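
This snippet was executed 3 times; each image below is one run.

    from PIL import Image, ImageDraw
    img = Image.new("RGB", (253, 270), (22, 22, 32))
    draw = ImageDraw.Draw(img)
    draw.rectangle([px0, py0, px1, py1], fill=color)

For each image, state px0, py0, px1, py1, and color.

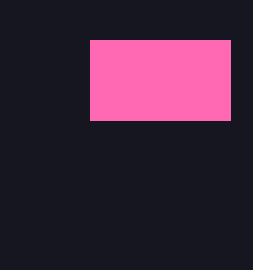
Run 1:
px0 = 90; py0 = 40; px1 = 230; py1 = 120; color = 'hotpink'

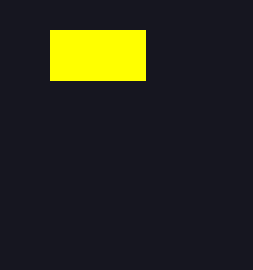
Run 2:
px0 = 50
py0 = 30
px1 = 145
py1 = 80
color = 'yellow'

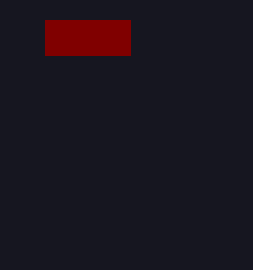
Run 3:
px0 = 45; py0 = 20; px1 = 130; py1 = 55; color = 'maroon'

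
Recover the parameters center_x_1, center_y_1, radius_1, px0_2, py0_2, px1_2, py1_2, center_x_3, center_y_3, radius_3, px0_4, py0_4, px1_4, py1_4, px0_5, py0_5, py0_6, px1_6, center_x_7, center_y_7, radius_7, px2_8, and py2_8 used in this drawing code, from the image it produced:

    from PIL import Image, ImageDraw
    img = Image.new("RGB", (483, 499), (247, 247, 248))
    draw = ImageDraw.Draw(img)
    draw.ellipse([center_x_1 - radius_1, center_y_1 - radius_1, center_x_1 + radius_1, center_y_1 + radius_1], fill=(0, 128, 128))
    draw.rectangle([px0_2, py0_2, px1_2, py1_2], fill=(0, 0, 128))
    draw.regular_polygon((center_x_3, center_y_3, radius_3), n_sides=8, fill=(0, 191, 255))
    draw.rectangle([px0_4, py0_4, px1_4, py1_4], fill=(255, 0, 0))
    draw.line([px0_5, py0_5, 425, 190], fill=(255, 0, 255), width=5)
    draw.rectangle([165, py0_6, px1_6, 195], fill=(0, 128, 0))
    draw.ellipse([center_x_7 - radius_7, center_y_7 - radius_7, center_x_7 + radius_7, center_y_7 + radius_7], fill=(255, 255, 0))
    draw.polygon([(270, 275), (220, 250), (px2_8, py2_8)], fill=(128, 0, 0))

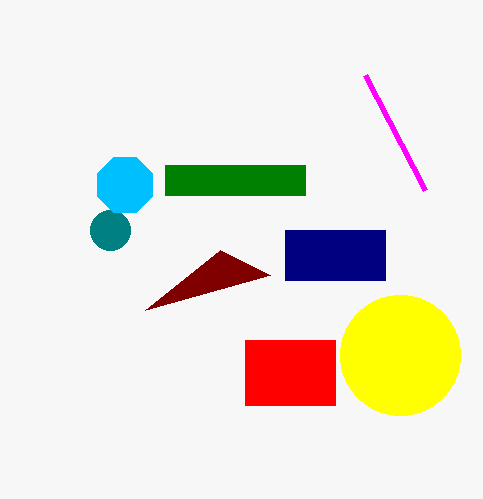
center_x_1 = 110, center_y_1 = 230, radius_1 = 20, px0_2 = 285, py0_2 = 230, px1_2 = 385, py1_2 = 280, center_x_3 = 125, center_y_3 = 185, radius_3 = 30, px0_4 = 245, py0_4 = 340, px1_4 = 335, py1_4 = 405, px0_5 = 365, py0_5 = 75, py0_6 = 165, px1_6 = 305, center_x_7 = 400, center_y_7 = 355, radius_7 = 60, px2_8 = 145, py2_8 = 310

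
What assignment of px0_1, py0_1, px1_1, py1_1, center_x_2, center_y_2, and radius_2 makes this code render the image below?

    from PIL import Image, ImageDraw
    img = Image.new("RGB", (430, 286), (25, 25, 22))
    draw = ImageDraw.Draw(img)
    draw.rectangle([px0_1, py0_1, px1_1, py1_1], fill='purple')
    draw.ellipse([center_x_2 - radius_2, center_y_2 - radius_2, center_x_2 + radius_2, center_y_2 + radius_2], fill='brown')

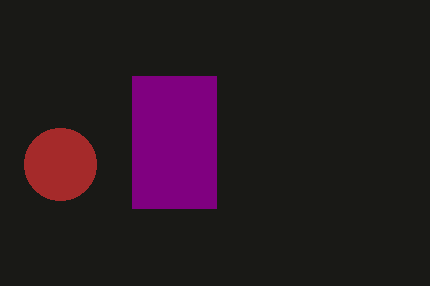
px0_1 = 132, py0_1 = 76, px1_1 = 216, py1_1 = 208, center_x_2 = 60, center_y_2 = 164, radius_2 = 36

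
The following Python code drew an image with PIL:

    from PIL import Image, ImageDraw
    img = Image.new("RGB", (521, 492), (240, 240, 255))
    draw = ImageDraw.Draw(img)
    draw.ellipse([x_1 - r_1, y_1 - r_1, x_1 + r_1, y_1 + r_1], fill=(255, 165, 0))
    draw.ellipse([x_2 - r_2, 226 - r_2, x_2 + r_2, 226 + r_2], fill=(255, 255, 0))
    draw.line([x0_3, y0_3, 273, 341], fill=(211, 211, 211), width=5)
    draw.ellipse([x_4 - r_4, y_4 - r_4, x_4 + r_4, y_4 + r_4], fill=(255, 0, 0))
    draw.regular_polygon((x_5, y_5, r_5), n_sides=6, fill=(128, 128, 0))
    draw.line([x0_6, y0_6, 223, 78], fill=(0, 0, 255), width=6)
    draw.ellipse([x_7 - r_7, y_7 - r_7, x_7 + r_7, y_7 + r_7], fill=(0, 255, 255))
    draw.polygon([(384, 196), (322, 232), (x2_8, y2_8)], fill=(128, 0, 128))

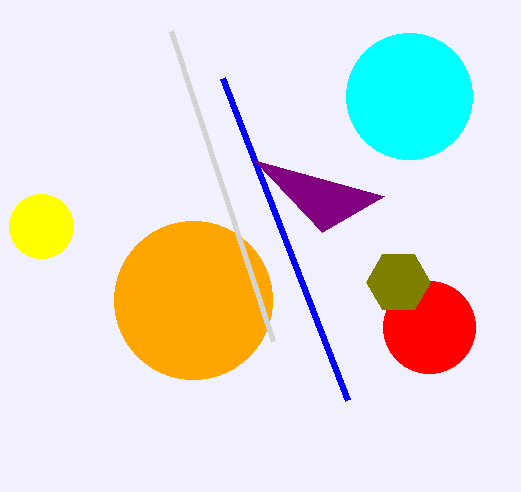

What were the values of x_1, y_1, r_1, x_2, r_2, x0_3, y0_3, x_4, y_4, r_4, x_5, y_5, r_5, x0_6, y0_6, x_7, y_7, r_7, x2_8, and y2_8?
x_1 = 193
y_1 = 300
r_1 = 79
x_2 = 41
r_2 = 32
x0_3 = 171
y0_3 = 31
x_4 = 429
y_4 = 327
r_4 = 46
x_5 = 398
y_5 = 282
r_5 = 32
x0_6 = 348
y0_6 = 400
x_7 = 409
y_7 = 96
r_7 = 63
x2_8 = 254
y2_8 = 160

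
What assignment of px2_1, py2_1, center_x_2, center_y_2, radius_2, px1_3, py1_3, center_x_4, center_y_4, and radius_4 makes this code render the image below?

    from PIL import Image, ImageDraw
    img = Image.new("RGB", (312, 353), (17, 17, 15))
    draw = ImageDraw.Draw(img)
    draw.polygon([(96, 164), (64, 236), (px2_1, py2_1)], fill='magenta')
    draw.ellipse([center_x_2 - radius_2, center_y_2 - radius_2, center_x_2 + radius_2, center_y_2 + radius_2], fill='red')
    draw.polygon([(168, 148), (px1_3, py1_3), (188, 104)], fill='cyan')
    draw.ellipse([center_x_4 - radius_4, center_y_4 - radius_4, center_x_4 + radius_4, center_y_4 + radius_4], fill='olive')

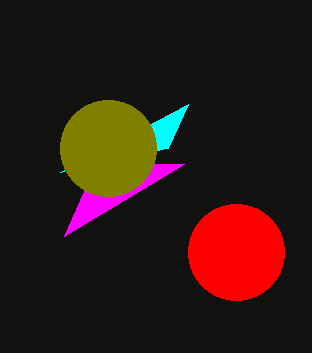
px2_1 = 184; py2_1 = 164; center_x_2 = 236; center_y_2 = 252; radius_2 = 48; px1_3 = 60; py1_3 = 172; center_x_4 = 108; center_y_4 = 148; radius_4 = 48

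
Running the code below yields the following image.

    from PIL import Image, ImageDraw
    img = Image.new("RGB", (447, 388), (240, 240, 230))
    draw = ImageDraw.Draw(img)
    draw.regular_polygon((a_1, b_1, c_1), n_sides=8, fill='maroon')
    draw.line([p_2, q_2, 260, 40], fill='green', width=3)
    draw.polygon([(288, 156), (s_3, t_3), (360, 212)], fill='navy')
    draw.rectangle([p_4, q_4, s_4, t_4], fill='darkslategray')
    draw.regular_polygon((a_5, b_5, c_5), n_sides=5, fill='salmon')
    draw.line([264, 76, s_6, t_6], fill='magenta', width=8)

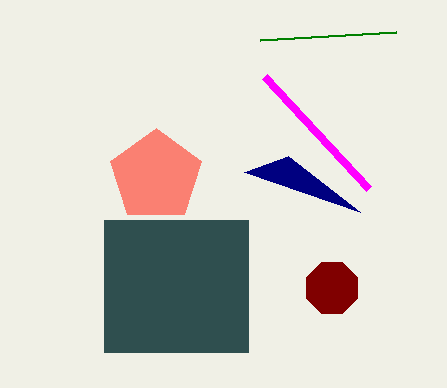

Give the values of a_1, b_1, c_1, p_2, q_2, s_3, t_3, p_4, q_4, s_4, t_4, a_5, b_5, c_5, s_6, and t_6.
a_1 = 332, b_1 = 288, c_1 = 28, p_2 = 396, q_2 = 32, s_3 = 244, t_3 = 172, p_4 = 104, q_4 = 220, s_4 = 248, t_4 = 352, a_5 = 156, b_5 = 176, c_5 = 48, s_6 = 368, t_6 = 188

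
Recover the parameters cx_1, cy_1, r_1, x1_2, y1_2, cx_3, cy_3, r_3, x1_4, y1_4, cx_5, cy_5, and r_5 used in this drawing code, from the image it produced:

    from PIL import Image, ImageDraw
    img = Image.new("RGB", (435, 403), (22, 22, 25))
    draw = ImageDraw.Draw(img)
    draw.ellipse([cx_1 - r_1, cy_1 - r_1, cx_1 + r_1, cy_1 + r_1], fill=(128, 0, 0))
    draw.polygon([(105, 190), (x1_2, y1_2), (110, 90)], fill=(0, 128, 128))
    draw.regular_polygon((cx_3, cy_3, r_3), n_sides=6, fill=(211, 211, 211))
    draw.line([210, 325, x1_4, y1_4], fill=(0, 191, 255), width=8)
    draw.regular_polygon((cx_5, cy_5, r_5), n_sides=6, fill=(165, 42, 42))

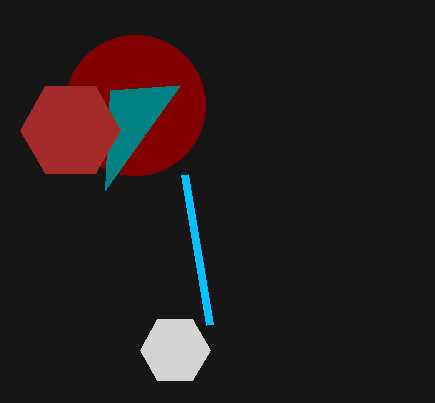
cx_1 = 135, cy_1 = 105, r_1 = 70, x1_2 = 180, y1_2 = 85, cx_3 = 175, cy_3 = 350, r_3 = 35, x1_4 = 185, y1_4 = 175, cx_5 = 70, cy_5 = 130, r_5 = 50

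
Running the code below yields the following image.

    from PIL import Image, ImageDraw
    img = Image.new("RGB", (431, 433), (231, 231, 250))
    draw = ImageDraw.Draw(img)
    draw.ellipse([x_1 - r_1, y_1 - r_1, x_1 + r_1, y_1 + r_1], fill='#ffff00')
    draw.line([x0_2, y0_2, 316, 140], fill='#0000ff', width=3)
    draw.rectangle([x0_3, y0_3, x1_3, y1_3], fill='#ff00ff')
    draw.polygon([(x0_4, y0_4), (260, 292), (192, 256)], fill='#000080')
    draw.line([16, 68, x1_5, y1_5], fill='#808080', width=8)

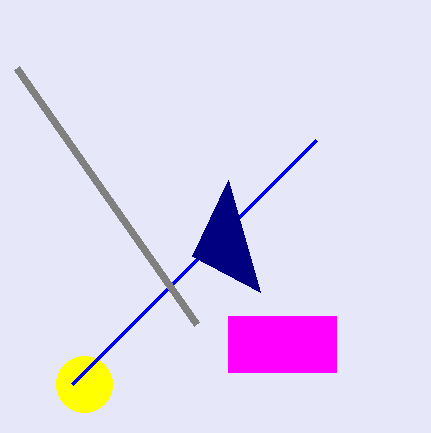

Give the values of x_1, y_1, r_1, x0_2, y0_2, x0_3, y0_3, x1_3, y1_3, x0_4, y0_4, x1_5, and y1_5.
x_1 = 84
y_1 = 384
r_1 = 28
x0_2 = 72
y0_2 = 384
x0_3 = 228
y0_3 = 316
x1_3 = 336
y1_3 = 372
x0_4 = 228
y0_4 = 180
x1_5 = 196
y1_5 = 324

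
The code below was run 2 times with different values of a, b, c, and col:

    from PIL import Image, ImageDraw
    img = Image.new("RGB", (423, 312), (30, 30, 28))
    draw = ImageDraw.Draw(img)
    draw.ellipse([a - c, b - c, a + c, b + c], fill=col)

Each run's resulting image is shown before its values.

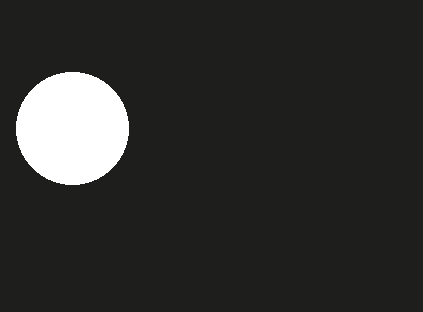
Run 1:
a = 72, b = 128, c = 56, col = 'white'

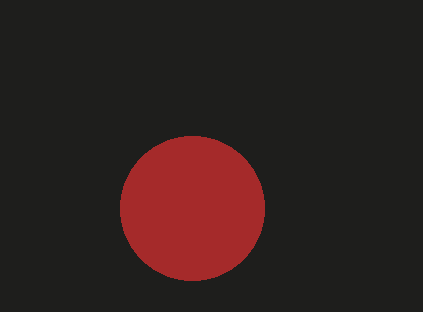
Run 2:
a = 192, b = 208, c = 72, col = 'brown'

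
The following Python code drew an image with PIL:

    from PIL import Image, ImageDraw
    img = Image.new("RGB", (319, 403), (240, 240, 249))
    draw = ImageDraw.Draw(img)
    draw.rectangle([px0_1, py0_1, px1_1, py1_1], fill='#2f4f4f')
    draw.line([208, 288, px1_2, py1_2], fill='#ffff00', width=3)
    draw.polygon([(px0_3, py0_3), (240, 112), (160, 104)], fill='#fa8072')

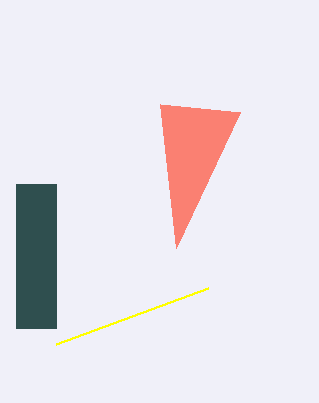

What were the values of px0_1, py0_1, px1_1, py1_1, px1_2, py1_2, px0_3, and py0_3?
px0_1 = 16, py0_1 = 184, px1_1 = 56, py1_1 = 328, px1_2 = 56, py1_2 = 344, px0_3 = 176, py0_3 = 248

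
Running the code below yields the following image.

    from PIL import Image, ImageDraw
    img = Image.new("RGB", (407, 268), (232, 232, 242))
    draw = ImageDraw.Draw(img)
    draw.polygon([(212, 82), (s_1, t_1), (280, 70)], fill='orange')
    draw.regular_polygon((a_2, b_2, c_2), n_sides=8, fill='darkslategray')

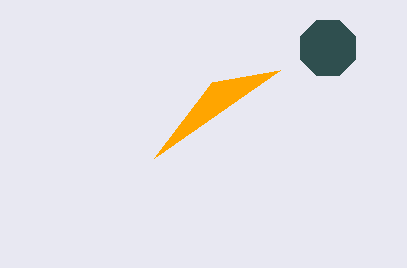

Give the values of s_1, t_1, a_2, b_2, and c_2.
s_1 = 154
t_1 = 158
a_2 = 328
b_2 = 48
c_2 = 30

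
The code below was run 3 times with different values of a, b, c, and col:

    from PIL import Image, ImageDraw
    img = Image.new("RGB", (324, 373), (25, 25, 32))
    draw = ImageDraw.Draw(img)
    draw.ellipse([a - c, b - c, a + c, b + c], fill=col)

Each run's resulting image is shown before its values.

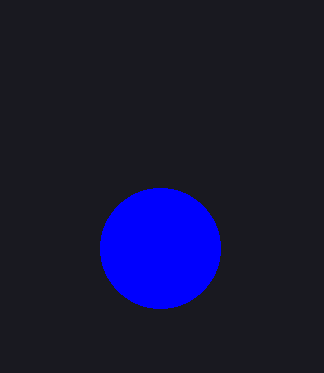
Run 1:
a = 160
b = 248
c = 60
col = 'blue'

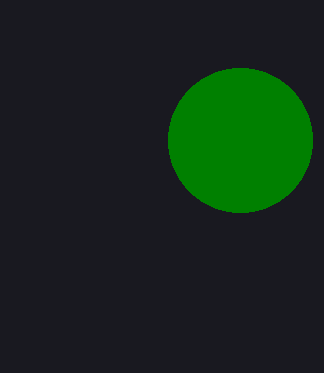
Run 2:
a = 240
b = 140
c = 72
col = 'green'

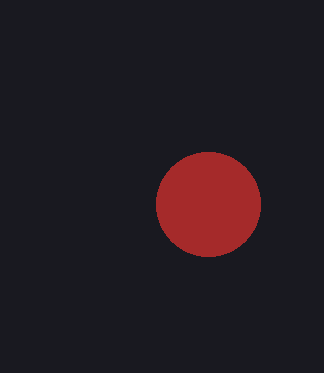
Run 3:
a = 208
b = 204
c = 52
col = 'brown'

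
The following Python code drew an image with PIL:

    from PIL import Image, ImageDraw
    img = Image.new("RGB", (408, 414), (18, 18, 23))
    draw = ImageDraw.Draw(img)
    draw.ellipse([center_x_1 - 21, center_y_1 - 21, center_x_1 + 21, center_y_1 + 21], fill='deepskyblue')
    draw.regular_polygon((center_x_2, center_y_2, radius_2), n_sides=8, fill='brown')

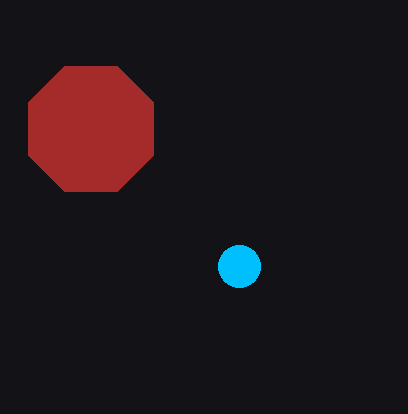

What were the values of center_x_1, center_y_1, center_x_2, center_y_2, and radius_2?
center_x_1 = 239
center_y_1 = 266
center_x_2 = 91
center_y_2 = 129
radius_2 = 68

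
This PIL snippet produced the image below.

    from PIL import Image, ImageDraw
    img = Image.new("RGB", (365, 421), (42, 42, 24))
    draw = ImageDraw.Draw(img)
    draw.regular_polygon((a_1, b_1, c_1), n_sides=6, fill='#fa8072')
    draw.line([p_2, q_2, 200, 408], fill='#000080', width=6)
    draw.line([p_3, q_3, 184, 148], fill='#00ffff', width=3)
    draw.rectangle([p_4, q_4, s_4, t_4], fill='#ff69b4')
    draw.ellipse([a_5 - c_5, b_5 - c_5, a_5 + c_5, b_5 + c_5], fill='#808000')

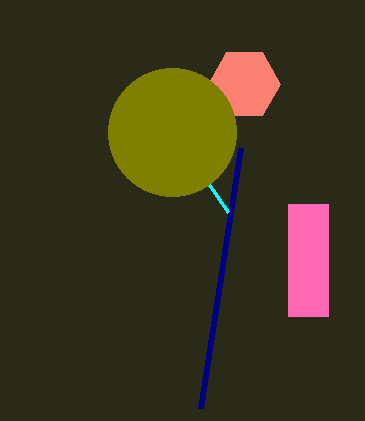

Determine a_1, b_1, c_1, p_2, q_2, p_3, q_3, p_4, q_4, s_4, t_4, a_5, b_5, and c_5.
a_1 = 244; b_1 = 84; c_1 = 36; p_2 = 240; q_2 = 148; p_3 = 228; q_3 = 212; p_4 = 288; q_4 = 204; s_4 = 328; t_4 = 316; a_5 = 172; b_5 = 132; c_5 = 64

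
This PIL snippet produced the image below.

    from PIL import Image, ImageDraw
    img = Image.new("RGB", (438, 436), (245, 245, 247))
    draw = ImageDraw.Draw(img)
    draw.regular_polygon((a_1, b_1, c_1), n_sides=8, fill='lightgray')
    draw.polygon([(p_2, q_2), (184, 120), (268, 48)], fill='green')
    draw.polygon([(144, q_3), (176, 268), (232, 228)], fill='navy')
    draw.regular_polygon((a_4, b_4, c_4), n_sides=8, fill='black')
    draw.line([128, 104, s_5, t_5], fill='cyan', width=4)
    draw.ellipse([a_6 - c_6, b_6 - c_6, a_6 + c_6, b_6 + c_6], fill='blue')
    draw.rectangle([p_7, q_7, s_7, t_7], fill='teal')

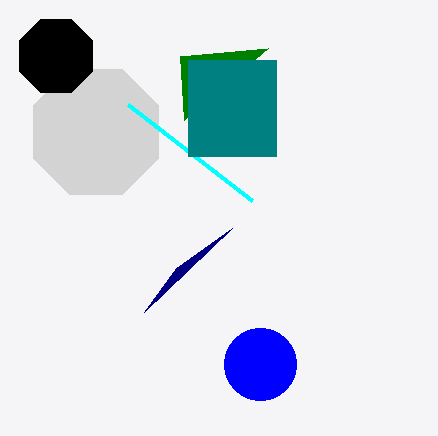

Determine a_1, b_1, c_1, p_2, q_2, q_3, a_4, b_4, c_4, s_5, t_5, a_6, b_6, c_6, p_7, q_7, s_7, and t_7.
a_1 = 96, b_1 = 132, c_1 = 68, p_2 = 180, q_2 = 56, q_3 = 312, a_4 = 56, b_4 = 56, c_4 = 40, s_5 = 252, t_5 = 200, a_6 = 260, b_6 = 364, c_6 = 36, p_7 = 188, q_7 = 60, s_7 = 276, t_7 = 156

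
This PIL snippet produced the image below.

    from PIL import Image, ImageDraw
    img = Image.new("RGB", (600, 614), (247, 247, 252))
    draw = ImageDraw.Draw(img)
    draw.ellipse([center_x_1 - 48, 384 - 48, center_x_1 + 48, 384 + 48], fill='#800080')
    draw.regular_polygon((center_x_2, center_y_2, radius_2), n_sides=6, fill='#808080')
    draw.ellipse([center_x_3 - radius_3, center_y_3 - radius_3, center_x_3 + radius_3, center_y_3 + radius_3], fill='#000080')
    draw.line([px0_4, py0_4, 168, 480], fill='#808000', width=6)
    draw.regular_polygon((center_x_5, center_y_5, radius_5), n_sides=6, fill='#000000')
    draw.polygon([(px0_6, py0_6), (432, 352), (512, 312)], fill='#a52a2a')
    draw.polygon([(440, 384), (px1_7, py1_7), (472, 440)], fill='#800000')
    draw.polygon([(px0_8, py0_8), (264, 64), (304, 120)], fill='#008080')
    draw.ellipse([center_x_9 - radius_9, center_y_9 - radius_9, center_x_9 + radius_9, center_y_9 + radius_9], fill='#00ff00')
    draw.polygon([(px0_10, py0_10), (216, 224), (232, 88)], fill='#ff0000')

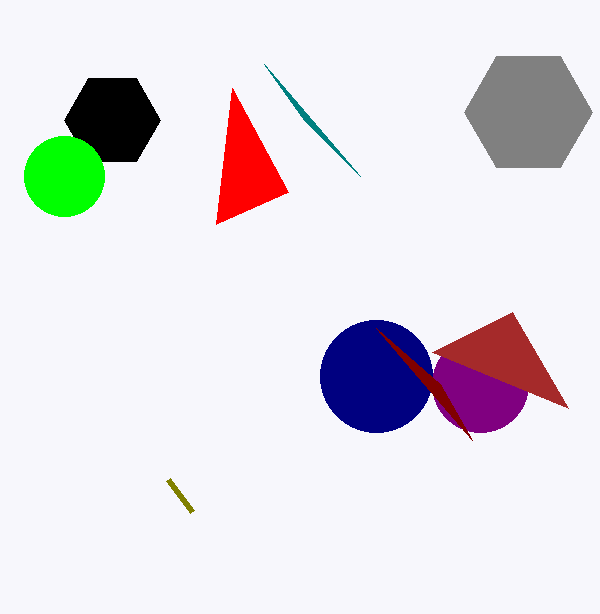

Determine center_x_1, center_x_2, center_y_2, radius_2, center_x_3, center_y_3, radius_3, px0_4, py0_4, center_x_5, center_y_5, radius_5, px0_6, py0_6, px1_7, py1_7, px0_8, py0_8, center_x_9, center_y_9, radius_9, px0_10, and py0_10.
center_x_1 = 480, center_x_2 = 528, center_y_2 = 112, radius_2 = 64, center_x_3 = 376, center_y_3 = 376, radius_3 = 56, px0_4 = 192, py0_4 = 512, center_x_5 = 112, center_y_5 = 120, radius_5 = 48, px0_6 = 568, py0_6 = 408, px1_7 = 376, py1_7 = 328, px0_8 = 360, py0_8 = 176, center_x_9 = 64, center_y_9 = 176, radius_9 = 40, px0_10 = 288, py0_10 = 192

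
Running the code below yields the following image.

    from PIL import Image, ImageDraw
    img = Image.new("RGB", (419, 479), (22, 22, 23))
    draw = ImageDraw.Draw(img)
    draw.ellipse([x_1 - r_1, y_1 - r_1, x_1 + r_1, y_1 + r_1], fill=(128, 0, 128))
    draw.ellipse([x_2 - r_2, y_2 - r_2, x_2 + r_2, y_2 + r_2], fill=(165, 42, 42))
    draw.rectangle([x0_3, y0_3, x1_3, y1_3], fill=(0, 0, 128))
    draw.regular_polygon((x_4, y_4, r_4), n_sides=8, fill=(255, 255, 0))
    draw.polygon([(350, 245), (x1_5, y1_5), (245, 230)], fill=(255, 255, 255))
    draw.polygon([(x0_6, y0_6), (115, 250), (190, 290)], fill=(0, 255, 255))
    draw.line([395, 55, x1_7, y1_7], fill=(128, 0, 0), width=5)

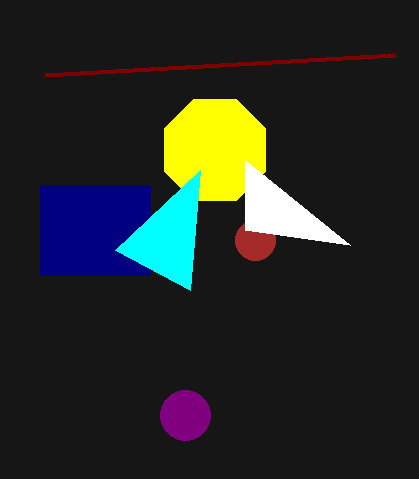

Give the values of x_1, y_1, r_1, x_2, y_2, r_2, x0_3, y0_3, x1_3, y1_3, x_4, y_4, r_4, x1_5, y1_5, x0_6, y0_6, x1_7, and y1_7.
x_1 = 185; y_1 = 415; r_1 = 25; x_2 = 255; y_2 = 240; r_2 = 20; x0_3 = 40; y0_3 = 185; x1_3 = 150; y1_3 = 275; x_4 = 215; y_4 = 150; r_4 = 55; x1_5 = 245; y1_5 = 160; x0_6 = 200; y0_6 = 170; x1_7 = 45; y1_7 = 75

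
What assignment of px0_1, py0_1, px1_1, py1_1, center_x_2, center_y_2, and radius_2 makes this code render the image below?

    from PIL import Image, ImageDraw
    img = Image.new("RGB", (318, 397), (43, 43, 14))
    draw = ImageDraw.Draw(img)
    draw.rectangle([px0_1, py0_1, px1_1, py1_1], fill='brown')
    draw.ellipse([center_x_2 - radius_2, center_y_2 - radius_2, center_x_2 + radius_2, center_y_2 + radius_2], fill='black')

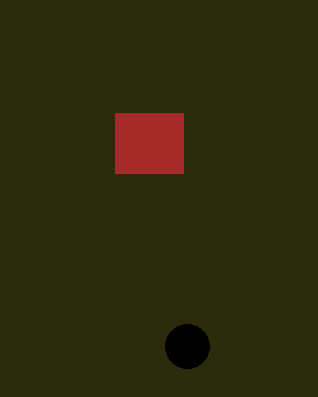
px0_1 = 115
py0_1 = 113
px1_1 = 183
py1_1 = 173
center_x_2 = 187
center_y_2 = 346
radius_2 = 22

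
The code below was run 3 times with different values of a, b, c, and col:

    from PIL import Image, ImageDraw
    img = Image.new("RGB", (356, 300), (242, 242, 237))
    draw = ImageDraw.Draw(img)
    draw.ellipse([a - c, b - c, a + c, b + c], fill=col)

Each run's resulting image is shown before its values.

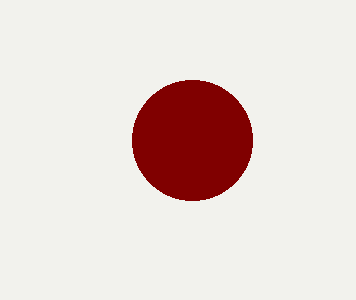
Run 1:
a = 192, b = 140, c = 60, col = 'maroon'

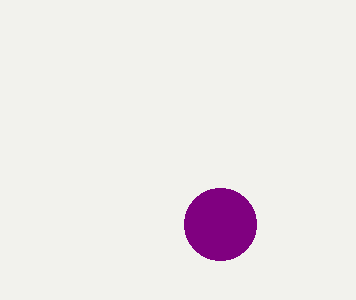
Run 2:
a = 220
b = 224
c = 36
col = 'purple'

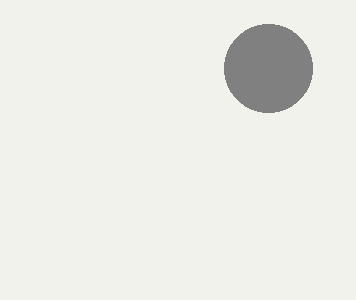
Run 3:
a = 268, b = 68, c = 44, col = 'gray'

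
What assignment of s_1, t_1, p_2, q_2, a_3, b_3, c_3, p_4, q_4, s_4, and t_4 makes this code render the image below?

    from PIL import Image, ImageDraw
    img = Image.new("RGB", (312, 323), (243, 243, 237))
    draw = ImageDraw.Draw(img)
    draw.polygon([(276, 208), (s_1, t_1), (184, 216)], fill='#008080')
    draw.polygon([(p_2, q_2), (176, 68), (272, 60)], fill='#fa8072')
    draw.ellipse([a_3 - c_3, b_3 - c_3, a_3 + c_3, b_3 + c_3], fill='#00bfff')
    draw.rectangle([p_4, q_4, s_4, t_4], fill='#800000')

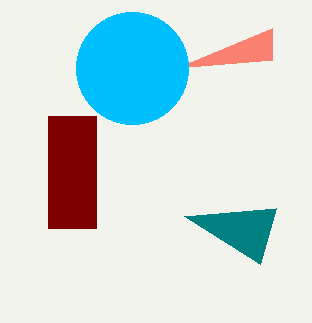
s_1 = 260; t_1 = 264; p_2 = 272; q_2 = 28; a_3 = 132; b_3 = 68; c_3 = 56; p_4 = 48; q_4 = 116; s_4 = 96; t_4 = 228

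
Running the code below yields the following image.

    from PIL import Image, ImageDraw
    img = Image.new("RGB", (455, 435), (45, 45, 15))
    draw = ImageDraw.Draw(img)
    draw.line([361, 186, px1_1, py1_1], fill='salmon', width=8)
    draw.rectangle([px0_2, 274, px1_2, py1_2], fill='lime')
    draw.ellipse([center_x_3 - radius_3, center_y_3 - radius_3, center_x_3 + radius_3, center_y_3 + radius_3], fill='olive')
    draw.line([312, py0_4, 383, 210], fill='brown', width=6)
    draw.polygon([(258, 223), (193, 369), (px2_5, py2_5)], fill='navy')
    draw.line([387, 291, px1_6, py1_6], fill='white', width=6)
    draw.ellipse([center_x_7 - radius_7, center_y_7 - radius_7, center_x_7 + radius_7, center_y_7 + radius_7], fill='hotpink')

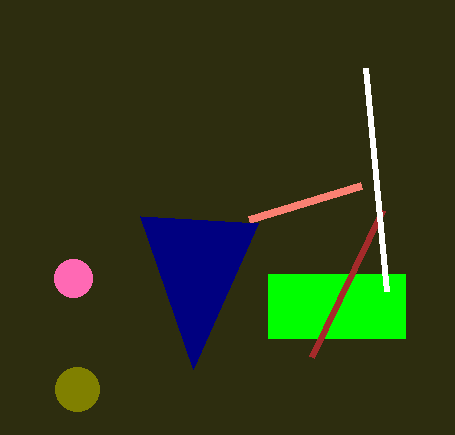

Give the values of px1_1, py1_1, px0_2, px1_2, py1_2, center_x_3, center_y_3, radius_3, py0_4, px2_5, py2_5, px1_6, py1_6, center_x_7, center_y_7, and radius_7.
px1_1 = 249
py1_1 = 220
px0_2 = 268
px1_2 = 405
py1_2 = 338
center_x_3 = 77
center_y_3 = 389
radius_3 = 22
py0_4 = 357
px2_5 = 140
py2_5 = 216
px1_6 = 366
py1_6 = 68
center_x_7 = 73
center_y_7 = 278
radius_7 = 19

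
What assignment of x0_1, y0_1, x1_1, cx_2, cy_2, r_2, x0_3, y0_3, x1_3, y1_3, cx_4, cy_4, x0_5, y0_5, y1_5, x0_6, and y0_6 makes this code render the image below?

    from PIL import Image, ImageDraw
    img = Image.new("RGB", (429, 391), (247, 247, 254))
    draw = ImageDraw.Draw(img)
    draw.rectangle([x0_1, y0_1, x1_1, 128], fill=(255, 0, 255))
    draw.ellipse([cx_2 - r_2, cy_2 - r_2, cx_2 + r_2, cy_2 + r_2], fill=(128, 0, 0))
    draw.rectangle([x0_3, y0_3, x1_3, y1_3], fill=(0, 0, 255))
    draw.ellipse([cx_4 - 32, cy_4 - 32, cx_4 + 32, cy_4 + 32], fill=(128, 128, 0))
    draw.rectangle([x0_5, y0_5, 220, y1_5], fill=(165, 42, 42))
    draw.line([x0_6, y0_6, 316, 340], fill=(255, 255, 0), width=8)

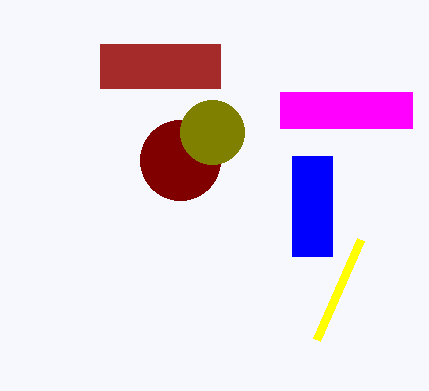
x0_1 = 280
y0_1 = 92
x1_1 = 412
cx_2 = 180
cy_2 = 160
r_2 = 40
x0_3 = 292
y0_3 = 156
x1_3 = 332
y1_3 = 256
cx_4 = 212
cy_4 = 132
x0_5 = 100
y0_5 = 44
y1_5 = 88
x0_6 = 360
y0_6 = 240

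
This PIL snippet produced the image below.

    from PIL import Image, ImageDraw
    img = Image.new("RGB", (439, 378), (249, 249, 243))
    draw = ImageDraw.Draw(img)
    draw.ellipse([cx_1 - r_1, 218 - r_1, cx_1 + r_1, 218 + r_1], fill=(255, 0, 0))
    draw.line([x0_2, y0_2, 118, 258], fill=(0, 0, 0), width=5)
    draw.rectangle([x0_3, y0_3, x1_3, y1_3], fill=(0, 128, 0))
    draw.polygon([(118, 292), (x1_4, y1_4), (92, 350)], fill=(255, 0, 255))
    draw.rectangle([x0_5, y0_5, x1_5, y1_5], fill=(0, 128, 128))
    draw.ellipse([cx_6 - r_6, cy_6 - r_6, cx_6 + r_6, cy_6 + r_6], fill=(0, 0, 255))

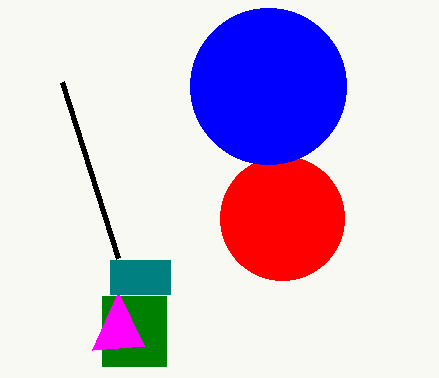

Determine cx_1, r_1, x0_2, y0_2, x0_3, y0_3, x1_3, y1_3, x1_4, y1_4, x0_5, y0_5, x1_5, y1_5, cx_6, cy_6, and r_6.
cx_1 = 282, r_1 = 62, x0_2 = 62, y0_2 = 82, x0_3 = 102, y0_3 = 296, x1_3 = 166, y1_3 = 366, x1_4 = 144, y1_4 = 346, x0_5 = 110, y0_5 = 260, x1_5 = 170, y1_5 = 294, cx_6 = 268, cy_6 = 86, r_6 = 78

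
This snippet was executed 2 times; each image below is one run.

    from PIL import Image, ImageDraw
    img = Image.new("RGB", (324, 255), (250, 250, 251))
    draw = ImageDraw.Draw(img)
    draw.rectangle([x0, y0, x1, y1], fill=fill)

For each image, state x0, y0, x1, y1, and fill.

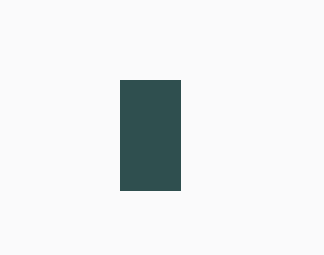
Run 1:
x0 = 120
y0 = 80
x1 = 180
y1 = 190
fill = 'darkslategray'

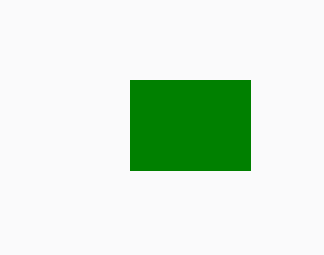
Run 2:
x0 = 130
y0 = 80
x1 = 250
y1 = 170
fill = 'green'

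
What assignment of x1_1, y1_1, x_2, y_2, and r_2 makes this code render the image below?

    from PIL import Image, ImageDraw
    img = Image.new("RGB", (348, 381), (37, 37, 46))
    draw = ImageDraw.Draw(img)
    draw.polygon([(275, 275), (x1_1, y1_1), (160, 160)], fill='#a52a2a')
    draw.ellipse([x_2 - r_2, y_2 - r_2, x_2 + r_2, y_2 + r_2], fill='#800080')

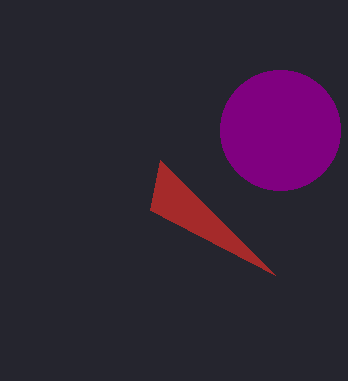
x1_1 = 150; y1_1 = 210; x_2 = 280; y_2 = 130; r_2 = 60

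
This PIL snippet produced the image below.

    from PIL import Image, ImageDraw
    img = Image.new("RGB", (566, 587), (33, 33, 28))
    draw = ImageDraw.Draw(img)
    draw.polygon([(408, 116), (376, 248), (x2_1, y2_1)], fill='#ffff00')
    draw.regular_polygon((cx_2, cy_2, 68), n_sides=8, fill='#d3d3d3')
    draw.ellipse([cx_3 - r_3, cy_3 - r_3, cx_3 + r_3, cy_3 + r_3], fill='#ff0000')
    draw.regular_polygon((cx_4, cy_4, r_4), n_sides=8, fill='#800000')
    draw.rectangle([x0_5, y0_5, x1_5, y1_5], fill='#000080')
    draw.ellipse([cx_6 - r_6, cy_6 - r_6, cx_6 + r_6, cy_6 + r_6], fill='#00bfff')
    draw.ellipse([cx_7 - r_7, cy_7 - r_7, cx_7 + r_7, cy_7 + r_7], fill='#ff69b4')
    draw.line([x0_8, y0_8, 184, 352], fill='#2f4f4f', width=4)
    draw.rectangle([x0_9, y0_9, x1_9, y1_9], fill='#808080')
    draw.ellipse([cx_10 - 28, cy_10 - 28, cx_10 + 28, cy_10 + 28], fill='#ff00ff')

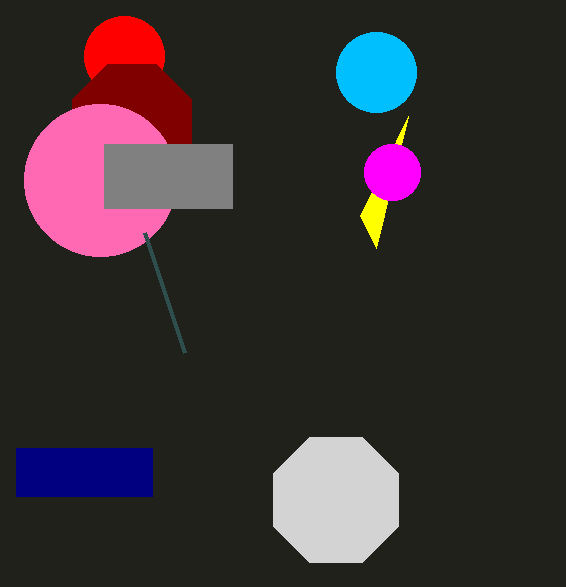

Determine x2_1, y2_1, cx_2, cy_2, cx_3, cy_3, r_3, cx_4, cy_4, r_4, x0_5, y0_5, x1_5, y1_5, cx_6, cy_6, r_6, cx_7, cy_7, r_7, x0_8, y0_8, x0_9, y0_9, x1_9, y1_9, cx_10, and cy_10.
x2_1 = 360, y2_1 = 216, cx_2 = 336, cy_2 = 500, cx_3 = 124, cy_3 = 56, r_3 = 40, cx_4 = 132, cy_4 = 124, r_4 = 64, x0_5 = 16, y0_5 = 448, x1_5 = 152, y1_5 = 496, cx_6 = 376, cy_6 = 72, r_6 = 40, cx_7 = 100, cy_7 = 180, r_7 = 76, x0_8 = 144, y0_8 = 232, x0_9 = 104, y0_9 = 144, x1_9 = 232, y1_9 = 208, cx_10 = 392, cy_10 = 172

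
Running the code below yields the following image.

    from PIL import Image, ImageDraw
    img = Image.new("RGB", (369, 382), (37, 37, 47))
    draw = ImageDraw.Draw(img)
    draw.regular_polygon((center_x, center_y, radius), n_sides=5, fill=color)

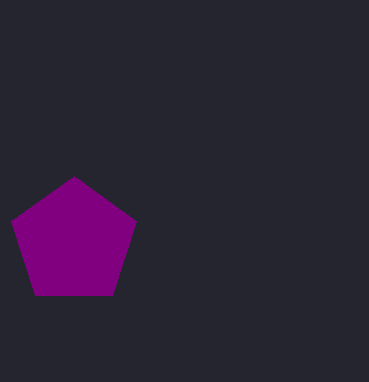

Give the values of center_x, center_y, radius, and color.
center_x = 74
center_y = 242
radius = 66
color = 'purple'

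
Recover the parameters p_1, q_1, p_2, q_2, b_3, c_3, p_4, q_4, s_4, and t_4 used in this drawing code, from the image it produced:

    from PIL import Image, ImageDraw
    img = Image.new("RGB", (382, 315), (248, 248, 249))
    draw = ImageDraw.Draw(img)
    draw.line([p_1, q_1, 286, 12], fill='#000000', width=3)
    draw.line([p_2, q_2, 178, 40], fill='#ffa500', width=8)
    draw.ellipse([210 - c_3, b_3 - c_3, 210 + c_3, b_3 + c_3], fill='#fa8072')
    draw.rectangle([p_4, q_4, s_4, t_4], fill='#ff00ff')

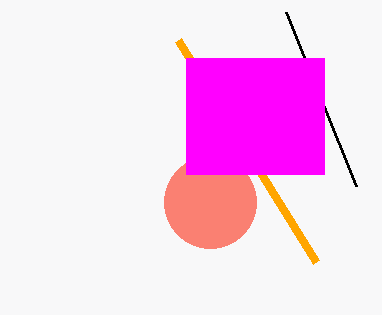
p_1 = 356
q_1 = 186
p_2 = 316
q_2 = 262
b_3 = 202
c_3 = 46
p_4 = 186
q_4 = 58
s_4 = 324
t_4 = 174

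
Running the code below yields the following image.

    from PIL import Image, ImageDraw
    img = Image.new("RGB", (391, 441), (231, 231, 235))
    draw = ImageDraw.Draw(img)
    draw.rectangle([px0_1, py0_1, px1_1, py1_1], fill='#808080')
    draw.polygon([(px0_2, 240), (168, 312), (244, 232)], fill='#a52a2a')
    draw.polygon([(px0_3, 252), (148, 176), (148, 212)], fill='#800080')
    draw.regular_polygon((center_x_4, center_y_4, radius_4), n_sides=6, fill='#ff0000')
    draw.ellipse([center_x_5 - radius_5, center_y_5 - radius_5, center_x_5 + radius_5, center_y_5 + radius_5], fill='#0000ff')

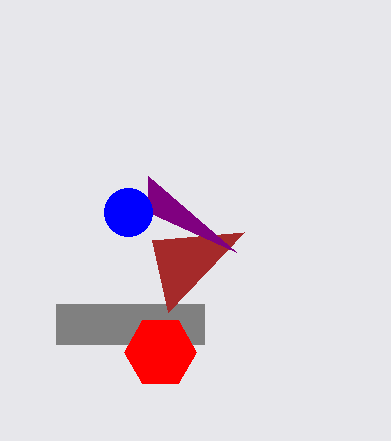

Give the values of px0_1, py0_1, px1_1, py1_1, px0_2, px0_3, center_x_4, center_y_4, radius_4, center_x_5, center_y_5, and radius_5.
px0_1 = 56; py0_1 = 304; px1_1 = 204; py1_1 = 344; px0_2 = 152; px0_3 = 236; center_x_4 = 160; center_y_4 = 352; radius_4 = 36; center_x_5 = 128; center_y_5 = 212; radius_5 = 24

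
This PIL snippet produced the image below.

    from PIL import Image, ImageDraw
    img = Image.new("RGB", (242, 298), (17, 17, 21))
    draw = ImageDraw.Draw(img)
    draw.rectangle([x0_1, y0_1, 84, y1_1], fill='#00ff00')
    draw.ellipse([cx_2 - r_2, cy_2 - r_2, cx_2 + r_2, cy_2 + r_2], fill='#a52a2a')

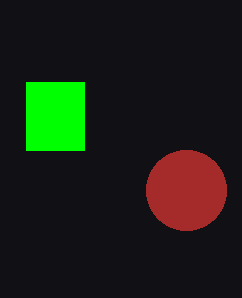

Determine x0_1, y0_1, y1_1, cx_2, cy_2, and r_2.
x0_1 = 26, y0_1 = 82, y1_1 = 150, cx_2 = 186, cy_2 = 190, r_2 = 40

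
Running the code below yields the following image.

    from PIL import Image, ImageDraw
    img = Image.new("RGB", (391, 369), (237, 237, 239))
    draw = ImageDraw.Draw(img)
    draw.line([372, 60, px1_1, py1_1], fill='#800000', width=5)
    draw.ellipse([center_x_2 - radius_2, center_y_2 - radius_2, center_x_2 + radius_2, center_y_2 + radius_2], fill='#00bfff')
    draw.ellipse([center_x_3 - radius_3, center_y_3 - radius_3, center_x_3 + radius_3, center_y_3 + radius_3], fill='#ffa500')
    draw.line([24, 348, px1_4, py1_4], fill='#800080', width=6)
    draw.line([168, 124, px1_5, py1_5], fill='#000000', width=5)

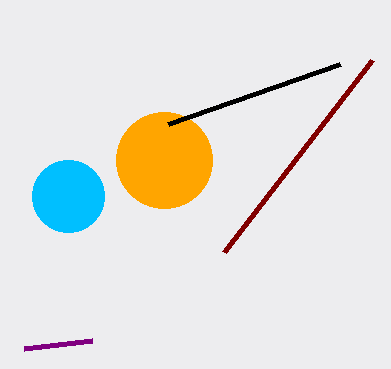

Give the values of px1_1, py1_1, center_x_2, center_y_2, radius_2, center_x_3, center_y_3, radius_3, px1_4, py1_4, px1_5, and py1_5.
px1_1 = 224; py1_1 = 252; center_x_2 = 68; center_y_2 = 196; radius_2 = 36; center_x_3 = 164; center_y_3 = 160; radius_3 = 48; px1_4 = 92; py1_4 = 340; px1_5 = 340; py1_5 = 64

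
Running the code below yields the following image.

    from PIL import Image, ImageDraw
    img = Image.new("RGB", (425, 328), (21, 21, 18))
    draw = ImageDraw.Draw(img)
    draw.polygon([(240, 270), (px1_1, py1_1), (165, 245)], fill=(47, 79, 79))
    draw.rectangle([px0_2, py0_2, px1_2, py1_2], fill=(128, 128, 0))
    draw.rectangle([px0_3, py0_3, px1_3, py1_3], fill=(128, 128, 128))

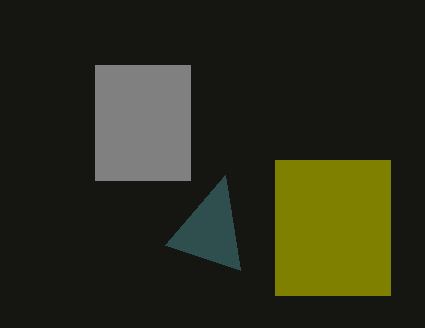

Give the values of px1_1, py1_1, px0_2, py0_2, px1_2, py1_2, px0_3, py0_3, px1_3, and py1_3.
px1_1 = 225
py1_1 = 175
px0_2 = 275
py0_2 = 160
px1_2 = 390
py1_2 = 295
px0_3 = 95
py0_3 = 65
px1_3 = 190
py1_3 = 180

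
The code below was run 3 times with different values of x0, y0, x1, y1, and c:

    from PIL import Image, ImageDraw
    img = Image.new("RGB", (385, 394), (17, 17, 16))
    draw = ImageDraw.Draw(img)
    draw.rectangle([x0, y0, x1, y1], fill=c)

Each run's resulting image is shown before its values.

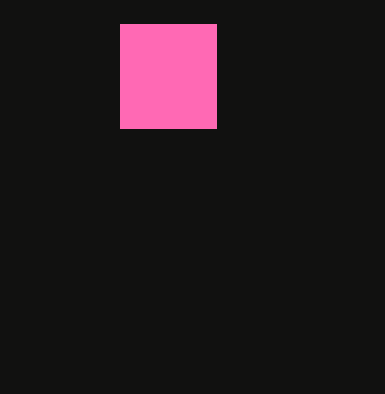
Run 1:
x0 = 120
y0 = 24
x1 = 216
y1 = 128
c = 'hotpink'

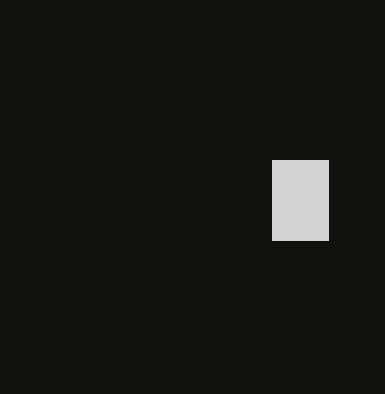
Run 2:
x0 = 272, y0 = 160, x1 = 328, y1 = 240, c = 'lightgray'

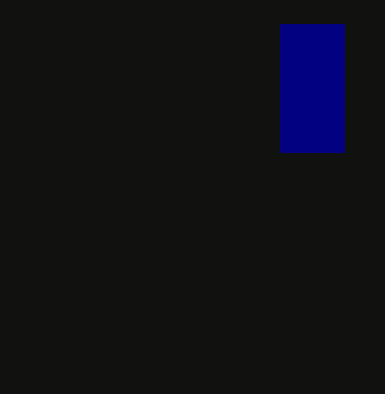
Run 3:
x0 = 280
y0 = 24
x1 = 344
y1 = 152
c = 'navy'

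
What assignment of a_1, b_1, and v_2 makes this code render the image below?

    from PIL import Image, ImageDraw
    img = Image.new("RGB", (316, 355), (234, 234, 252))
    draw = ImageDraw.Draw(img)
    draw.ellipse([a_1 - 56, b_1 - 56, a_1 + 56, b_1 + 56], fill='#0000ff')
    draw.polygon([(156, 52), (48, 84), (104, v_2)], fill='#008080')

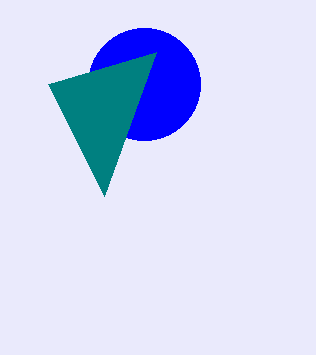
a_1 = 144, b_1 = 84, v_2 = 196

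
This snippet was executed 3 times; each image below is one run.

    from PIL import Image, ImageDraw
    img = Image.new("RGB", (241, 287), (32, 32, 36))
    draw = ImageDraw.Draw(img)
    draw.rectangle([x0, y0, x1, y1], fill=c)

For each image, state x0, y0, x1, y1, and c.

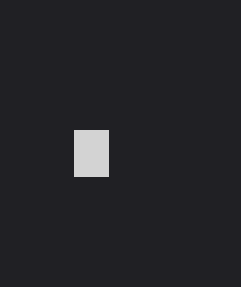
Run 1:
x0 = 74; y0 = 130; x1 = 108; y1 = 176; c = 'lightgray'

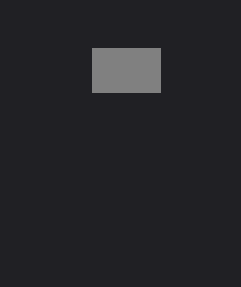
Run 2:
x0 = 92, y0 = 48, x1 = 160, y1 = 92, c = 'gray'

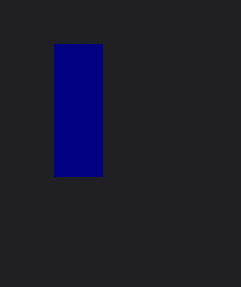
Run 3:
x0 = 54, y0 = 44, x1 = 102, y1 = 176, c = 'navy'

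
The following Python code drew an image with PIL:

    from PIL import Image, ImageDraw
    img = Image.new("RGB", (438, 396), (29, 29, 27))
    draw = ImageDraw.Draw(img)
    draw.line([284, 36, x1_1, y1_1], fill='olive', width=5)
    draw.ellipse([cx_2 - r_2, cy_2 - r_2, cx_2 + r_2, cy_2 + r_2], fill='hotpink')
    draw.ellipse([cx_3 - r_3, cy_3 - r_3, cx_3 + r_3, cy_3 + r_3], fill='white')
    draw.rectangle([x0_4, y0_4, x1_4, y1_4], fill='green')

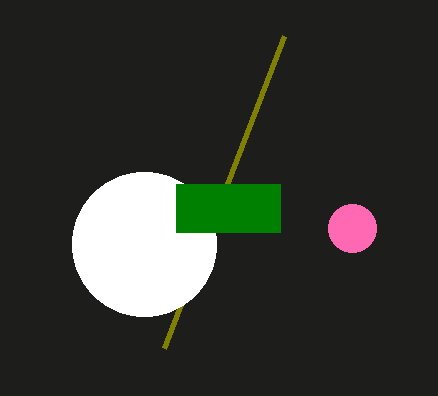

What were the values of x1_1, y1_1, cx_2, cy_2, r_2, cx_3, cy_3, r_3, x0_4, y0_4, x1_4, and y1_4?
x1_1 = 164; y1_1 = 348; cx_2 = 352; cy_2 = 228; r_2 = 24; cx_3 = 144; cy_3 = 244; r_3 = 72; x0_4 = 176; y0_4 = 184; x1_4 = 280; y1_4 = 232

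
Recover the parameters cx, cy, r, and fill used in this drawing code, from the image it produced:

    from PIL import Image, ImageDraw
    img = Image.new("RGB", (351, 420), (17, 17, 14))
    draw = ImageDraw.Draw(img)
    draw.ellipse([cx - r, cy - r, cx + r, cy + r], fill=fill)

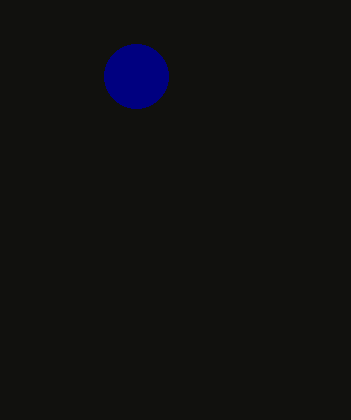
cx = 136
cy = 76
r = 32
fill = 'navy'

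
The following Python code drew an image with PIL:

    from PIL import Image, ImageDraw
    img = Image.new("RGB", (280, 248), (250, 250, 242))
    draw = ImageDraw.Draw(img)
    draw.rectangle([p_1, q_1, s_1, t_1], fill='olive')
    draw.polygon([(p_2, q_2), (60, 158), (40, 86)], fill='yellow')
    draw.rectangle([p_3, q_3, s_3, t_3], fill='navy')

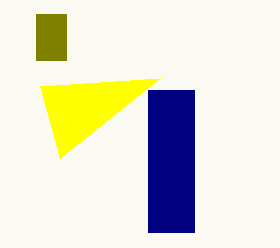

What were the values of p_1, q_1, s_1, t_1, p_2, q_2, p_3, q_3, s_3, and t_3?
p_1 = 36, q_1 = 14, s_1 = 66, t_1 = 60, p_2 = 160, q_2 = 78, p_3 = 148, q_3 = 90, s_3 = 194, t_3 = 232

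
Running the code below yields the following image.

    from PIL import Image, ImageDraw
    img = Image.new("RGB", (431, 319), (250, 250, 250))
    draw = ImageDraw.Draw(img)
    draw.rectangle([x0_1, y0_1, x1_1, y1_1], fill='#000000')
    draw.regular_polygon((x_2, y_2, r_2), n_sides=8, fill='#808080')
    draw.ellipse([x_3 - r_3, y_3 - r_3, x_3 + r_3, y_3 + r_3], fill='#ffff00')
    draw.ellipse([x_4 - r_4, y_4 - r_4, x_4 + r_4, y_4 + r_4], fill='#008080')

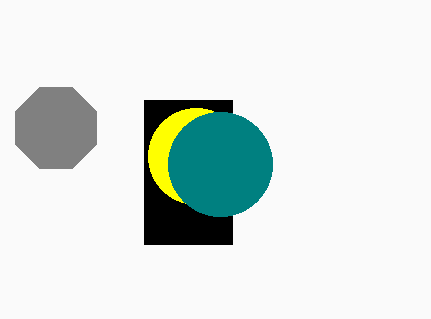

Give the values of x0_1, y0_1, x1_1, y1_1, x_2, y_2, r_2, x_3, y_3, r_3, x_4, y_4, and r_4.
x0_1 = 144, y0_1 = 100, x1_1 = 232, y1_1 = 244, x_2 = 56, y_2 = 128, r_2 = 44, x_3 = 196, y_3 = 156, r_3 = 48, x_4 = 220, y_4 = 164, r_4 = 52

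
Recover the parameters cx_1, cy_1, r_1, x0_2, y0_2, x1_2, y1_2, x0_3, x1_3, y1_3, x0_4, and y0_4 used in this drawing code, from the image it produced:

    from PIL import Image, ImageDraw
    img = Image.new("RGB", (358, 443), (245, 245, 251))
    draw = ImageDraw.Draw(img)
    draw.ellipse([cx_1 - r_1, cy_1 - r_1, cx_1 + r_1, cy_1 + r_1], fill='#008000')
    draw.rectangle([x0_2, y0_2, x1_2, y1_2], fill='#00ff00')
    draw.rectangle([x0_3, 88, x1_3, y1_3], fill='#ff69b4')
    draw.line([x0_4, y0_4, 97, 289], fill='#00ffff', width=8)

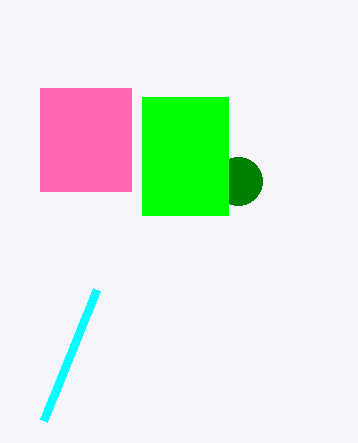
cx_1 = 238; cy_1 = 181; r_1 = 24; x0_2 = 142; y0_2 = 97; x1_2 = 228; y1_2 = 215; x0_3 = 40; x1_3 = 131; y1_3 = 191; x0_4 = 44; y0_4 = 420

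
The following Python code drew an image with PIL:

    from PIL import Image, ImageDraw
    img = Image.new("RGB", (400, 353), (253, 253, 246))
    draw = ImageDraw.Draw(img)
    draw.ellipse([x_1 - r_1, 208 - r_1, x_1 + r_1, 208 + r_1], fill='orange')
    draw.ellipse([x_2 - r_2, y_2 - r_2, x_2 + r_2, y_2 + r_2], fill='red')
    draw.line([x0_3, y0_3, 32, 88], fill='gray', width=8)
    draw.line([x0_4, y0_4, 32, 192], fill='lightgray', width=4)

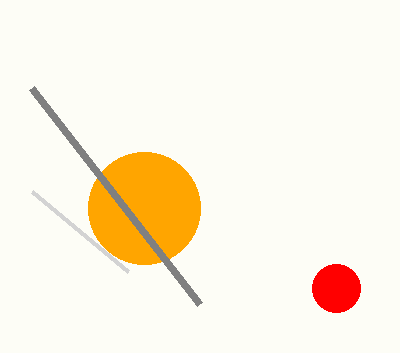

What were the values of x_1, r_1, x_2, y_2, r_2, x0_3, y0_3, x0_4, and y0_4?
x_1 = 144
r_1 = 56
x_2 = 336
y_2 = 288
r_2 = 24
x0_3 = 200
y0_3 = 304
x0_4 = 128
y0_4 = 272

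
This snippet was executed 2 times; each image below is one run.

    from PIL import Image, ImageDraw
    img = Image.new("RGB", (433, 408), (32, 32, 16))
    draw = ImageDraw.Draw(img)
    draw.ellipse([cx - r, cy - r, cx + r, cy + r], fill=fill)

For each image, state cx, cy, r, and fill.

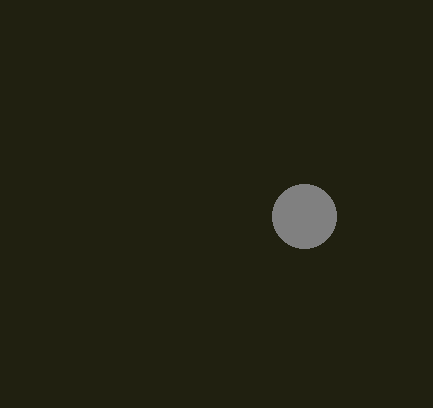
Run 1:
cx = 304; cy = 216; r = 32; fill = 'gray'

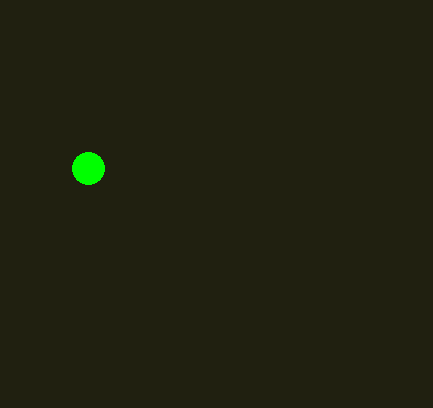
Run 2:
cx = 88, cy = 168, r = 16, fill = 'lime'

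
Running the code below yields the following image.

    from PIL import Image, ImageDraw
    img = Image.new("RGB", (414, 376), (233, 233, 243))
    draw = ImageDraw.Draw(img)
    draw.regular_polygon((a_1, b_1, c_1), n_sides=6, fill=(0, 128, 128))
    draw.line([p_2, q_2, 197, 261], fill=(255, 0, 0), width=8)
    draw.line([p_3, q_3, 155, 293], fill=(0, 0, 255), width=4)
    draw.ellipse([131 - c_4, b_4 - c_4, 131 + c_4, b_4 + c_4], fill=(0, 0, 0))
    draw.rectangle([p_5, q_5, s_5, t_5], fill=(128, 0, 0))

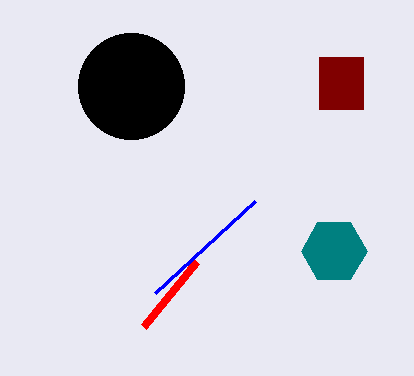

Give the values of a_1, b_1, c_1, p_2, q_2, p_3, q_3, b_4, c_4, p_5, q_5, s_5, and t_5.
a_1 = 334
b_1 = 251
c_1 = 33
p_2 = 144
q_2 = 326
p_3 = 255
q_3 = 201
b_4 = 86
c_4 = 53
p_5 = 319
q_5 = 57
s_5 = 363
t_5 = 109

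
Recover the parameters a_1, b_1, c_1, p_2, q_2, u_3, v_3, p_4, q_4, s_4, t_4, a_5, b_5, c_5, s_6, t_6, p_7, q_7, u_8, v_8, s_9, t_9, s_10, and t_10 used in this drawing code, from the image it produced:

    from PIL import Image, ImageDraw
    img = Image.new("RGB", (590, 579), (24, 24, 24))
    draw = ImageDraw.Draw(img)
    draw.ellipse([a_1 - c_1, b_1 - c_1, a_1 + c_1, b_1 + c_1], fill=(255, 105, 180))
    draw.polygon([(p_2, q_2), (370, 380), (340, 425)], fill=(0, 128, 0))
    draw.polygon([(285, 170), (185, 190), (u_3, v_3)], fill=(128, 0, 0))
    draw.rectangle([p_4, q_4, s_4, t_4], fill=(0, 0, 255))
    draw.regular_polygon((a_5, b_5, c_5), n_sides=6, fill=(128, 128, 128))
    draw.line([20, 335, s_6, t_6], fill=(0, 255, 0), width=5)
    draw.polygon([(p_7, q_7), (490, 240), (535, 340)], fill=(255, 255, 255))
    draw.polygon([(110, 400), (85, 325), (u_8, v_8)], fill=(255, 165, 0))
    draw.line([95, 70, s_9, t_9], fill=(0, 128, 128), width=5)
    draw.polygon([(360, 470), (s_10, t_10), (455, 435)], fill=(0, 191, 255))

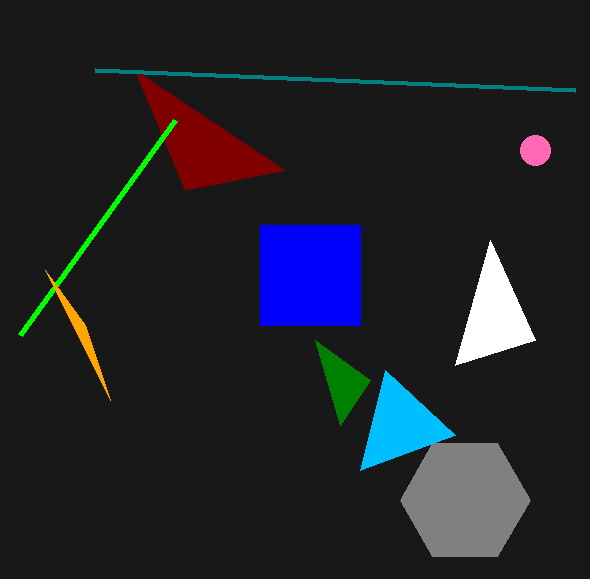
a_1 = 535; b_1 = 150; c_1 = 15; p_2 = 315; q_2 = 340; u_3 = 135; v_3 = 70; p_4 = 260; q_4 = 225; s_4 = 360; t_4 = 325; a_5 = 465; b_5 = 500; c_5 = 65; s_6 = 175; t_6 = 120; p_7 = 455; q_7 = 365; u_8 = 45; v_8 = 270; s_9 = 575; t_9 = 90; s_10 = 385; t_10 = 370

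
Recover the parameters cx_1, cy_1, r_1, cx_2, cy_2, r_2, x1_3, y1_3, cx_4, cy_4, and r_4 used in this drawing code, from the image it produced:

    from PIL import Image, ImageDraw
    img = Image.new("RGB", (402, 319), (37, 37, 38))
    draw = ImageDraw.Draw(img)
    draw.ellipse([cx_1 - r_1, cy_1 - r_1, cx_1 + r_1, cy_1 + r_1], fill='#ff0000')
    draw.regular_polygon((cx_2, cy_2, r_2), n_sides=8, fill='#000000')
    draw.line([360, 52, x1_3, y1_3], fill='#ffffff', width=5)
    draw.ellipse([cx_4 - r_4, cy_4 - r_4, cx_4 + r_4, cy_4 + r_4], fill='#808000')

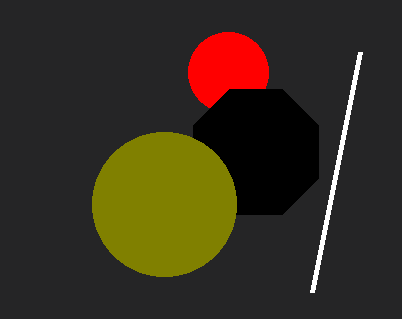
cx_1 = 228; cy_1 = 72; r_1 = 40; cx_2 = 256; cy_2 = 152; r_2 = 68; x1_3 = 312; y1_3 = 292; cx_4 = 164; cy_4 = 204; r_4 = 72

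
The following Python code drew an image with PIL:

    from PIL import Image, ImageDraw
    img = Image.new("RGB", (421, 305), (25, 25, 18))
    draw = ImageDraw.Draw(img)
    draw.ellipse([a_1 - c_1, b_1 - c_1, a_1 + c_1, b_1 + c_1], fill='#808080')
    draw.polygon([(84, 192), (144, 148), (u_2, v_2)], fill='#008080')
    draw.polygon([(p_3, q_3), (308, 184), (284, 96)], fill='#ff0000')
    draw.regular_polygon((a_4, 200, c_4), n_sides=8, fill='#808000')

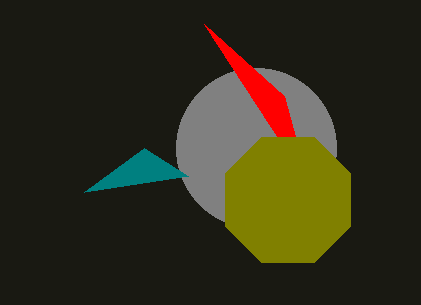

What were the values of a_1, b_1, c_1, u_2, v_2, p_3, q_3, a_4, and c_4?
a_1 = 256
b_1 = 148
c_1 = 80
u_2 = 188
v_2 = 176
p_3 = 204
q_3 = 24
a_4 = 288
c_4 = 68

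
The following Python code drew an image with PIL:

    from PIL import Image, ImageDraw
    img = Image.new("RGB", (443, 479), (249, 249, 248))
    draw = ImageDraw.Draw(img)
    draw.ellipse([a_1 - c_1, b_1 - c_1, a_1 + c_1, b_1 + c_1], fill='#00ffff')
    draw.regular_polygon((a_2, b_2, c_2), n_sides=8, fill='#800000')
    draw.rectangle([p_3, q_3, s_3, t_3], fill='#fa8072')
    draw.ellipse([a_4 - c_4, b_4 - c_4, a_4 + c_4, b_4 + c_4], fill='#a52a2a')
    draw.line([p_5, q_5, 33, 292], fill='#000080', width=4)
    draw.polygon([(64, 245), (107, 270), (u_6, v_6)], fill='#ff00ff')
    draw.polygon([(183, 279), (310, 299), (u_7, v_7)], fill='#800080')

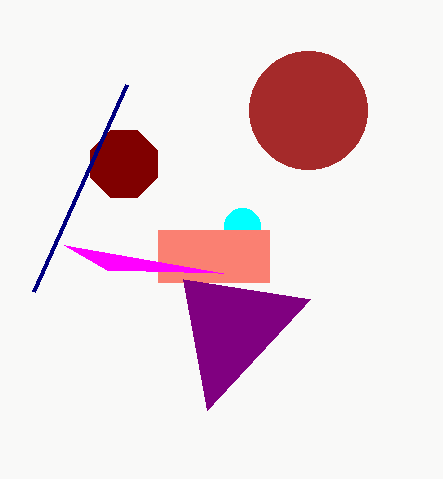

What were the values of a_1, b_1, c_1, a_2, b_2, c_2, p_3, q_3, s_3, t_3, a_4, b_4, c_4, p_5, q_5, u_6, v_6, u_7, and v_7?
a_1 = 242, b_1 = 226, c_1 = 18, a_2 = 124, b_2 = 164, c_2 = 36, p_3 = 158, q_3 = 230, s_3 = 269, t_3 = 282, a_4 = 308, b_4 = 110, c_4 = 59, p_5 = 126, q_5 = 85, u_6 = 223, v_6 = 273, u_7 = 207, v_7 = 410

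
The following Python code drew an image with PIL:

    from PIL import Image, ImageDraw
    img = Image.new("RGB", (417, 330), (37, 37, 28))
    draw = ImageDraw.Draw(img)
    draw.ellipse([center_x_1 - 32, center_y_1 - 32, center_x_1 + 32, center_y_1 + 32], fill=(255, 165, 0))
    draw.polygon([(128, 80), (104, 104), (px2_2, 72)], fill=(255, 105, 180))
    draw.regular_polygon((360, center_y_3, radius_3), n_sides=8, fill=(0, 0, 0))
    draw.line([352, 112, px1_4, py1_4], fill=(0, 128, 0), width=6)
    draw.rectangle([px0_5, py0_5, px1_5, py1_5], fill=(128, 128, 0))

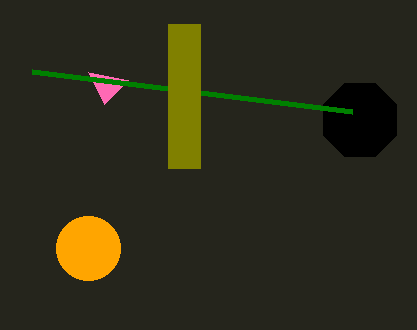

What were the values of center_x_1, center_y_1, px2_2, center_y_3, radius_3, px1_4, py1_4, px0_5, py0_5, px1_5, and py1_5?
center_x_1 = 88
center_y_1 = 248
px2_2 = 88
center_y_3 = 120
radius_3 = 40
px1_4 = 32
py1_4 = 72
px0_5 = 168
py0_5 = 24
px1_5 = 200
py1_5 = 168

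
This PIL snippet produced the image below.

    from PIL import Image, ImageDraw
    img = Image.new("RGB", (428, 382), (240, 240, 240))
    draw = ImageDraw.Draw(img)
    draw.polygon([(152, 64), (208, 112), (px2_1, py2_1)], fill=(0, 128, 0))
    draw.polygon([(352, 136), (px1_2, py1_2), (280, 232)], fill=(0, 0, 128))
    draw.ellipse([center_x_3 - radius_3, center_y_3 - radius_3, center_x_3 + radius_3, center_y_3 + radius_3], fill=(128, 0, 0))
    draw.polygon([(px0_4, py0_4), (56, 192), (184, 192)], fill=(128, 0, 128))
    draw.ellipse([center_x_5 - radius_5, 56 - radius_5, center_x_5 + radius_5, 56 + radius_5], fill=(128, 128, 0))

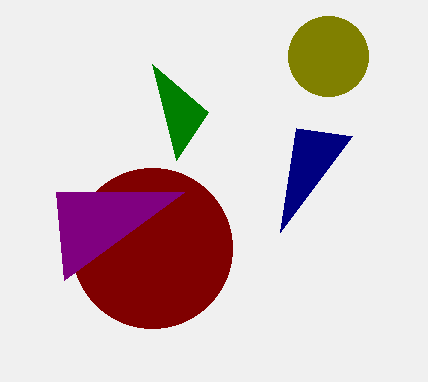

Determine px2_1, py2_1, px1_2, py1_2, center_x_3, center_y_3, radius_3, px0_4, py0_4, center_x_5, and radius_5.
px2_1 = 176, py2_1 = 160, px1_2 = 296, py1_2 = 128, center_x_3 = 152, center_y_3 = 248, radius_3 = 80, px0_4 = 64, py0_4 = 280, center_x_5 = 328, radius_5 = 40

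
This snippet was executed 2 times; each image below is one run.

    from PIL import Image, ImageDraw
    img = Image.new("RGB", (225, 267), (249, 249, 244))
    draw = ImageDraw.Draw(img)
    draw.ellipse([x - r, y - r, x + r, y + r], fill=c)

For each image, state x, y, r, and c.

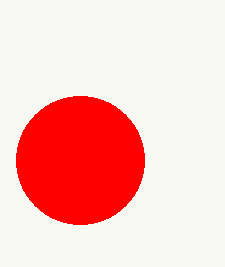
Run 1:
x = 80; y = 160; r = 64; c = 'red'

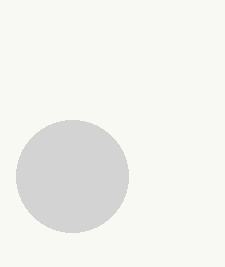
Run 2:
x = 72, y = 176, r = 56, c = 'lightgray'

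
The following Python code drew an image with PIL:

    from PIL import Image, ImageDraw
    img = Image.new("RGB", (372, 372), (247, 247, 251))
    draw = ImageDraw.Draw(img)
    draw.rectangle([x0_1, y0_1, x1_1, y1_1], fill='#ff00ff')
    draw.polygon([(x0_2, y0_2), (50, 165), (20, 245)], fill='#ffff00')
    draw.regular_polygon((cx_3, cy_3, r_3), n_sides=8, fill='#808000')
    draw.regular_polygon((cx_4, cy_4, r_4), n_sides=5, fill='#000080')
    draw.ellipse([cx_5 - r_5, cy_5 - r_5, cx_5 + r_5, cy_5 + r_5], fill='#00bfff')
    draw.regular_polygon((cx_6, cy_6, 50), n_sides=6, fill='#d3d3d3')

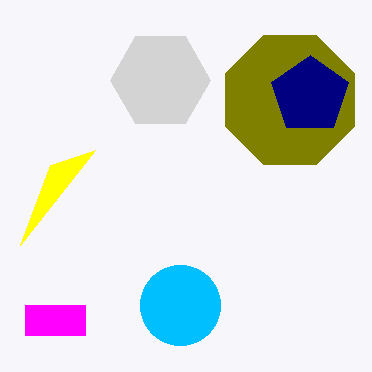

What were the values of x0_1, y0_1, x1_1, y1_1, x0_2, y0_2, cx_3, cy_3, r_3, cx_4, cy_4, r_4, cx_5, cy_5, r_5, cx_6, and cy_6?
x0_1 = 25
y0_1 = 305
x1_1 = 85
y1_1 = 335
x0_2 = 95
y0_2 = 150
cx_3 = 290
cy_3 = 100
r_3 = 70
cx_4 = 310
cy_4 = 95
r_4 = 40
cx_5 = 180
cy_5 = 305
r_5 = 40
cx_6 = 160
cy_6 = 80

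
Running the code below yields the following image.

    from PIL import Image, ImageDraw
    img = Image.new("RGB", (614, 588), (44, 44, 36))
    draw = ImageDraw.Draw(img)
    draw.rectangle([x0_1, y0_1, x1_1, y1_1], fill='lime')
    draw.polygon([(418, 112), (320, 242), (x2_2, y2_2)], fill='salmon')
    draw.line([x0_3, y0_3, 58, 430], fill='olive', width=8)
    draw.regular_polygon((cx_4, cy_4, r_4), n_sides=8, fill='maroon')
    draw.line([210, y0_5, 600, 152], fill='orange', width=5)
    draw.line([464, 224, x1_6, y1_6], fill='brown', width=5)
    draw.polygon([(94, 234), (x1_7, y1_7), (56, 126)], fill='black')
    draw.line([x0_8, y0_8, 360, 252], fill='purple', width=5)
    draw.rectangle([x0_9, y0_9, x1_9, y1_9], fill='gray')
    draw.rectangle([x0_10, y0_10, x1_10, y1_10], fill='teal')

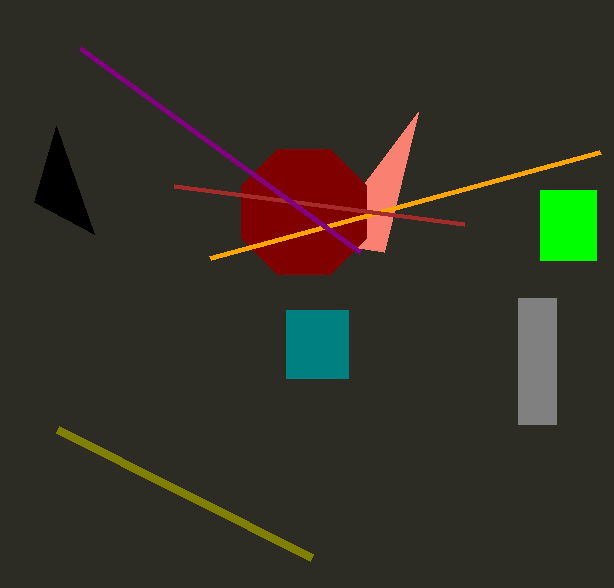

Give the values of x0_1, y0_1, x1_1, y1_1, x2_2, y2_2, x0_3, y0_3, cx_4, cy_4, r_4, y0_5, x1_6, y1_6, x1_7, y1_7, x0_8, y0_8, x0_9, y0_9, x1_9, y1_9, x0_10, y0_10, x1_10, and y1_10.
x0_1 = 540; y0_1 = 190; x1_1 = 596; y1_1 = 260; x2_2 = 384; y2_2 = 252; x0_3 = 312; y0_3 = 558; cx_4 = 304; cy_4 = 212; r_4 = 68; y0_5 = 258; x1_6 = 174; y1_6 = 186; x1_7 = 34; y1_7 = 202; x0_8 = 80; y0_8 = 48; x0_9 = 518; y0_9 = 298; x1_9 = 556; y1_9 = 424; x0_10 = 286; y0_10 = 310; x1_10 = 348; y1_10 = 378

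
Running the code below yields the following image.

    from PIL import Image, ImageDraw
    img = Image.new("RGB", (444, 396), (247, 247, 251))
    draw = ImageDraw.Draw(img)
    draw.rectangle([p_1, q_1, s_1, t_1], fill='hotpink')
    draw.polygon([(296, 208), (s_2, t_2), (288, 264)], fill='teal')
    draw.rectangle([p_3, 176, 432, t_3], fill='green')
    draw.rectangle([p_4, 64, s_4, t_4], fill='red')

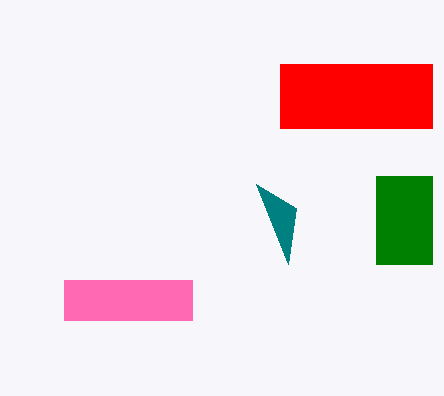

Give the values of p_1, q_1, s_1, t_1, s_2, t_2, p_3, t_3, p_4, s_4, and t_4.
p_1 = 64; q_1 = 280; s_1 = 192; t_1 = 320; s_2 = 256; t_2 = 184; p_3 = 376; t_3 = 264; p_4 = 280; s_4 = 432; t_4 = 128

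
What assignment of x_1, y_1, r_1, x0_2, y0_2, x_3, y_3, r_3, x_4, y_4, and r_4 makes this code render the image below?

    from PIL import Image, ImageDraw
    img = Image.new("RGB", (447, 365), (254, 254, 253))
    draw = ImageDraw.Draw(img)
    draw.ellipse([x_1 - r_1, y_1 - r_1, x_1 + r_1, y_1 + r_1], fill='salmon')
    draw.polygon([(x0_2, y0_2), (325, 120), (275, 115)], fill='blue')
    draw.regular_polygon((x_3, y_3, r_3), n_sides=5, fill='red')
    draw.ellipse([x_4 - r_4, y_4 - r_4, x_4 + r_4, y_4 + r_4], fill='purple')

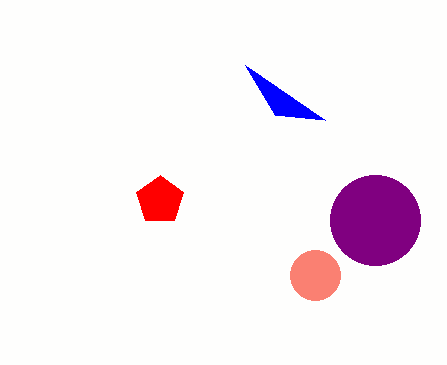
x_1 = 315, y_1 = 275, r_1 = 25, x0_2 = 245, y0_2 = 65, x_3 = 160, y_3 = 200, r_3 = 25, x_4 = 375, y_4 = 220, r_4 = 45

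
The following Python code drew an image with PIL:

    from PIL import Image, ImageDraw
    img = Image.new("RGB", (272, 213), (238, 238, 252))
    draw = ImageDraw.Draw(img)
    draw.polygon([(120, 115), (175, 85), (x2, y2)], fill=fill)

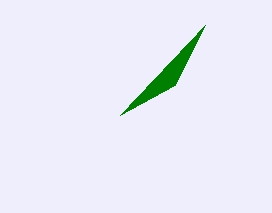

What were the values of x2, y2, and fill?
x2 = 205
y2 = 25
fill = 'green'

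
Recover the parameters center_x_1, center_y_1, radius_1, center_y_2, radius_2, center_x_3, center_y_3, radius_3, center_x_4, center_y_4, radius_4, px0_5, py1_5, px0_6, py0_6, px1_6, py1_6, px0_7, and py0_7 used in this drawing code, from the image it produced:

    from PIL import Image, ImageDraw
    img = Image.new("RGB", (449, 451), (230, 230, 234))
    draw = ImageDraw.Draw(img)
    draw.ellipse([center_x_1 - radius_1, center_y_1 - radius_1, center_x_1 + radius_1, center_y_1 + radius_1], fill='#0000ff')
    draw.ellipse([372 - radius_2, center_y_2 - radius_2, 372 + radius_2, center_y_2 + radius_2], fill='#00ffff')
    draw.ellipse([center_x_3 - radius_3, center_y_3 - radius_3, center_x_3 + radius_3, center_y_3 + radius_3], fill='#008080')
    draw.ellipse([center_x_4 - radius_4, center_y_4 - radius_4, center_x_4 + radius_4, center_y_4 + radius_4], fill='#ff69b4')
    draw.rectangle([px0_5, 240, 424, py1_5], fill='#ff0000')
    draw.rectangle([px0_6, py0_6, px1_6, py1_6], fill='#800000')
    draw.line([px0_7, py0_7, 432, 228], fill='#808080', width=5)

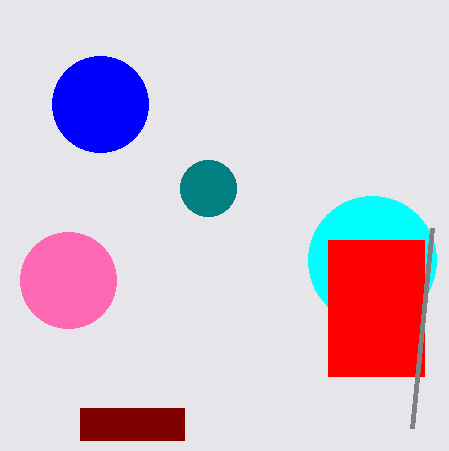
center_x_1 = 100; center_y_1 = 104; radius_1 = 48; center_y_2 = 260; radius_2 = 64; center_x_3 = 208; center_y_3 = 188; radius_3 = 28; center_x_4 = 68; center_y_4 = 280; radius_4 = 48; px0_5 = 328; py1_5 = 376; px0_6 = 80; py0_6 = 408; px1_6 = 184; py1_6 = 440; px0_7 = 412; py0_7 = 428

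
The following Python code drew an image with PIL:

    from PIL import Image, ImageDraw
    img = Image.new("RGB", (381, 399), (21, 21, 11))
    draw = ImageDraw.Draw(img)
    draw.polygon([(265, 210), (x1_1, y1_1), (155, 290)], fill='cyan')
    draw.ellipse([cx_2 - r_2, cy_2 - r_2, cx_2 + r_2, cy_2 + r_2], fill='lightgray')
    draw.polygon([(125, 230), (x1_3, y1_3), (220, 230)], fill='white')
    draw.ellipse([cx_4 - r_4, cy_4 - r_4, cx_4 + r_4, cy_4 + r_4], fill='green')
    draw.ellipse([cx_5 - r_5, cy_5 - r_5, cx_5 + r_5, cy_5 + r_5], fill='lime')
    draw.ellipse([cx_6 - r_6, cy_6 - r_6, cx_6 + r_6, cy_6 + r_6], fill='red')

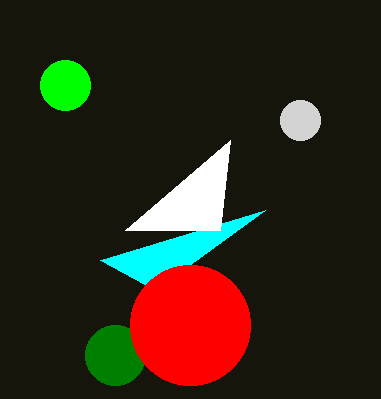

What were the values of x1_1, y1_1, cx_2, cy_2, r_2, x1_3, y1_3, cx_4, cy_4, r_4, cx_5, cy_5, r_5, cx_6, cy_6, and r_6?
x1_1 = 100
y1_1 = 260
cx_2 = 300
cy_2 = 120
r_2 = 20
x1_3 = 230
y1_3 = 140
cx_4 = 115
cy_4 = 355
r_4 = 30
cx_5 = 65
cy_5 = 85
r_5 = 25
cx_6 = 190
cy_6 = 325
r_6 = 60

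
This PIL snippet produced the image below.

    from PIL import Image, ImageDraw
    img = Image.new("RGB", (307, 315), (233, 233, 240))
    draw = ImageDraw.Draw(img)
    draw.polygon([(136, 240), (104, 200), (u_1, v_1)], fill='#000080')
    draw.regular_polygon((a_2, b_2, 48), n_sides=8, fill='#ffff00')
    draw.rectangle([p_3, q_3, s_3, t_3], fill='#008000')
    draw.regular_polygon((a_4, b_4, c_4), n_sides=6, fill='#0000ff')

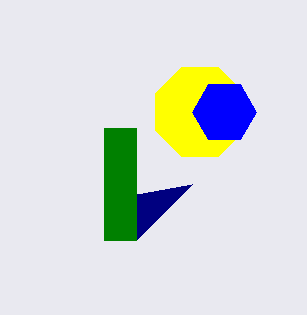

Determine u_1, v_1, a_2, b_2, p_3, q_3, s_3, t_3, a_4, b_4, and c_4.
u_1 = 192; v_1 = 184; a_2 = 200; b_2 = 112; p_3 = 104; q_3 = 128; s_3 = 136; t_3 = 240; a_4 = 224; b_4 = 112; c_4 = 32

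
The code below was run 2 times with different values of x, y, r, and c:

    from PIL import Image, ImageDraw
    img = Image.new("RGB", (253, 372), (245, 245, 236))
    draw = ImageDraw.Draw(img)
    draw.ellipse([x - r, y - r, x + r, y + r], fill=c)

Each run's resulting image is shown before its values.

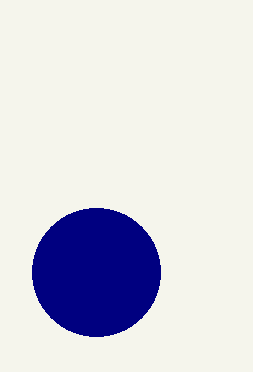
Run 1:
x = 96
y = 272
r = 64
c = 'navy'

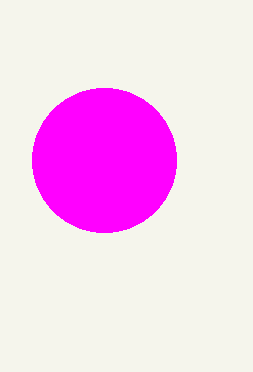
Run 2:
x = 104
y = 160
r = 72
c = 'magenta'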